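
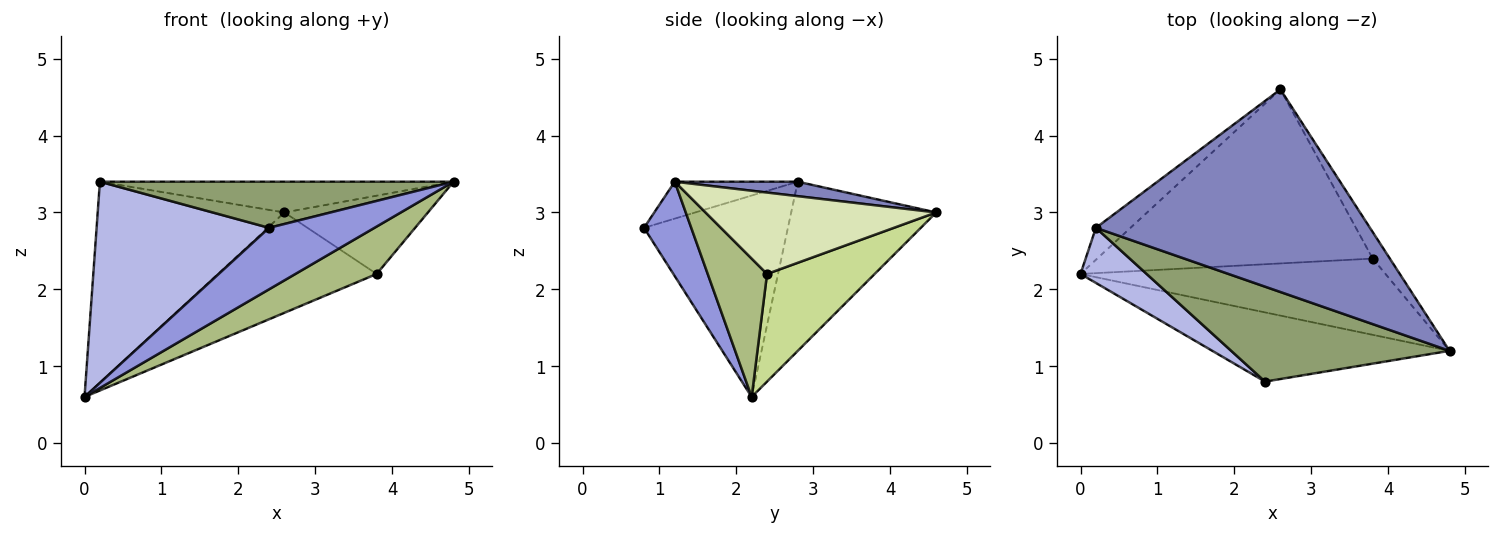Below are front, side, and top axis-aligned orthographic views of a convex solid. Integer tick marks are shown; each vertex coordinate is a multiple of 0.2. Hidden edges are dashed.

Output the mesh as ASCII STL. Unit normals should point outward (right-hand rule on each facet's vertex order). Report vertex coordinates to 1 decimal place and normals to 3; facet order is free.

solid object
 facet normal -0.609 0.784 -0.124
  outer loop
   vertex 0.2 2.8 3.4
   vertex 2.6 4.6 3.0
   vertex 0.0 2.2 0.6
  endloop
 endfacet
 facet normal 0.052 0.150 0.987
  outer loop
   vertex 0.2 2.8 3.4
   vertex 4.8 1.2 3.4
   vertex 2.6 4.6 3.0
  endloop
 endfacet
 facet normal 0.285 -0.637 -0.716
  outer loop
   vertex 2.4 0.8 2.8
   vertex 0.0 2.2 0.6
   vertex 4.8 1.2 3.4
  endloop
 endfacet
 facet normal -0.627 -0.751 0.206
  outer loop
   vertex 2.4 0.8 2.8
   vertex 0.2 2.8 3.4
   vertex 0.0 2.2 0.6
  endloop
 endfacet
 facet normal -0.150 -0.432 0.889
  outer loop
   vertex 2.4 0.8 2.8
   vertex 4.8 1.2 3.4
   vertex 0.2 2.8 3.4
  endloop
 endfacet
 facet normal 0.360 -0.493 -0.792
  outer loop
   vertex 3.8 2.4 2.2
   vertex 4.8 1.2 3.4
   vertex 0.0 2.2 0.6
  endloop
 endfacet
 facet normal 0.321 0.473 -0.821
  outer loop
   vertex 3.8 2.4 2.2
   vertex 0.0 2.2 0.6
   vertex 2.6 4.6 3.0
  endloop
 endfacet
 facet normal 0.836 0.520 -0.176
  outer loop
   vertex 3.8 2.4 2.2
   vertex 2.6 4.6 3.0
   vertex 4.8 1.2 3.4
  endloop
 endfacet
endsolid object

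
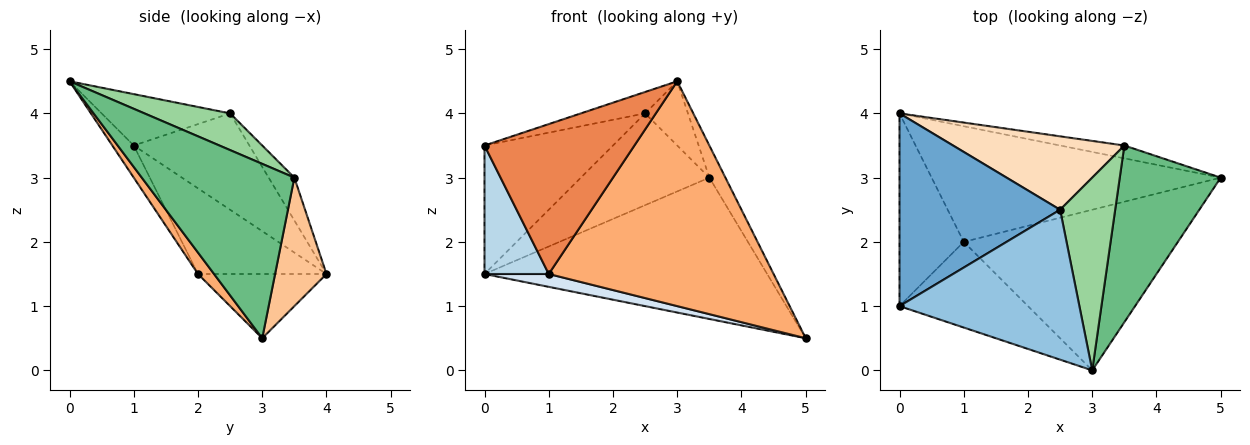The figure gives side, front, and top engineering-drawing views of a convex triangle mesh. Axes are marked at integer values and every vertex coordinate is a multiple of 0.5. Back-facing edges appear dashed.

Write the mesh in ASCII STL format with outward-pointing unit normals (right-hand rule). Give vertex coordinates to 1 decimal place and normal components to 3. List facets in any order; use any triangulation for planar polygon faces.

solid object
 facet normal -0.447 0.496 0.744
  outer loop
   vertex 2.5 2.5 4.0
   vertex 0.0 4.0 1.5
   vertex 0.0 1.0 3.5
  endloop
 endfacet
 facet normal -0.272 0.136 0.953
  outer loop
   vertex 2.5 2.5 4.0
   vertex 0.0 1.0 3.5
   vertex 3.0 0.0 4.5
  endloop
 endfacet
 facet normal -0.743 -0.371 -0.557
  outer loop
   vertex 1.0 2.0 1.5
   vertex 0.0 1.0 3.5
   vertex 0.0 4.0 1.5
  endloop
 endfacet
 facet normal -0.216 -0.108 -0.970
  outer loop
   vertex 1.0 2.0 1.5
   vertex 0.0 4.0 1.5
   vertex 5.0 3.0 0.5
  endloop
 endfacet
 facet normal -0.123 -0.862 -0.492
  outer loop
   vertex 1.0 2.0 1.5
   vertex 3.0 0.0 4.5
   vertex 0.0 1.0 3.5
  endloop
 endfacet
 facet normal 0.058 -0.812 -0.580
  outer loop
   vertex 1.0 2.0 1.5
   vertex 5.0 3.0 0.5
   vertex 3.0 0.0 4.5
  endloop
 endfacet
 facet normal 0.178 0.980 -0.089
  outer loop
   vertex 3.5 3.5 3.0
   vertex 5.0 3.0 0.5
   vertex 0.0 4.0 1.5
  endloop
 endfacet
 facet normal -0.154 0.772 0.617
  outer loop
   vertex 3.5 3.5 3.0
   vertex 0.0 4.0 1.5
   vertex 2.5 2.5 4.0
  endloop
 endfacet
 facet normal 0.862 0.091 0.499
  outer loop
   vertex 3.5 3.5 3.0
   vertex 3.0 0.0 4.5
   vertex 5.0 3.0 0.5
  endloop
 endfacet
 facet normal 0.535 0.267 0.802
  outer loop
   vertex 3.5 3.5 3.0
   vertex 2.5 2.5 4.0
   vertex 3.0 0.0 4.5
  endloop
 endfacet
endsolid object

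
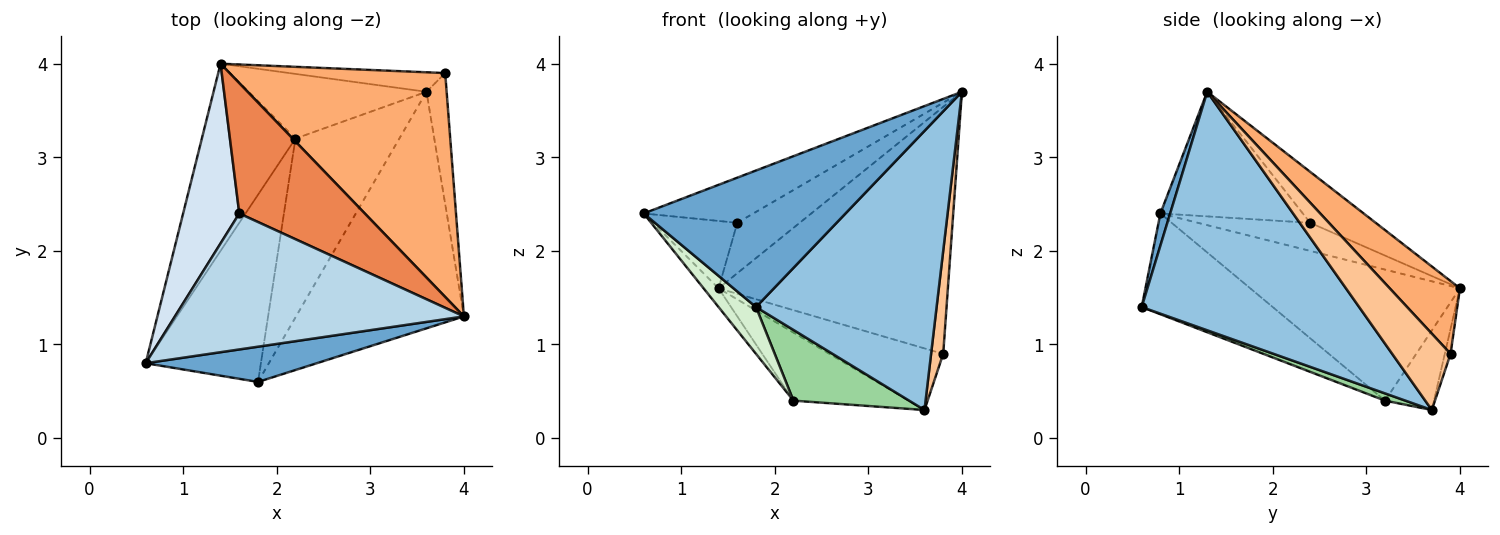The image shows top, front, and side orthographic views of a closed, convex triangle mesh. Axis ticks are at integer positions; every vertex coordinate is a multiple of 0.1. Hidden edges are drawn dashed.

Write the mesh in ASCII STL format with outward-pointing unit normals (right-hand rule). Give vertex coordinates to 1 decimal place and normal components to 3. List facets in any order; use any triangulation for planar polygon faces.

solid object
 facet normal 0.047 -0.967 0.250
  outer loop
   vertex 1.8 0.6 1.4
   vertex 4.0 1.3 3.7
   vertex 0.6 0.8 2.4
  endloop
 endfacet
 facet normal 0.677 -0.562 -0.476
  outer loop
   vertex 1.8 0.6 1.4
   vertex 3.6 3.7 0.3
   vertex 4.0 1.3 3.7
  endloop
 endfacet
 facet normal -0.379 0.292 0.878
  outer loop
   vertex 1.6 2.4 2.3
   vertex 0.6 0.8 2.4
   vertex 4.0 1.3 3.7
  endloop
 endfacet
 facet normal -0.424 0.318 0.848
  outer loop
   vertex 1.6 2.4 2.3
   vertex 1.4 4.0 1.6
   vertex 0.6 0.8 2.4
  endloop
 endfacet
 facet normal -0.354 0.337 0.872
  outer loop
   vertex 1.6 2.4 2.3
   vertex 4.0 1.3 3.7
   vertex 1.4 4.0 1.6
  endloop
 endfacet
 facet normal 0.221 0.722 0.655
  outer loop
   vertex 3.8 3.9 0.9
   vertex 1.4 4.0 1.6
   vertex 4.0 1.3 3.7
  endloop
 endfacet
 facet normal 0.948 -0.197 -0.250
  outer loop
   vertex 3.8 3.9 0.9
   vertex 4.0 1.3 3.7
   vertex 3.6 3.7 0.3
  endloop
 endfacet
 facet normal -0.048 0.952 -0.301
  outer loop
   vertex 3.8 3.9 0.9
   vertex 3.6 3.7 0.3
   vertex 1.4 4.0 1.6
  endloop
 endfacet
 facet normal -0.294 0.693 -0.658
  outer loop
   vertex 2.2 3.2 0.4
   vertex 1.4 4.0 1.6
   vertex 3.6 3.7 0.3
  endloop
 endfacet
 facet normal 0.065 -0.367 -0.928
  outer loop
   vertex 2.2 3.2 0.4
   vertex 3.6 3.7 0.3
   vertex 1.8 0.6 1.4
  endloop
 endfacet
 facet normal -0.812 0.058 -0.580
  outer loop
   vertex 2.2 3.2 0.4
   vertex 0.6 0.8 2.4
   vertex 1.4 4.0 1.6
  endloop
 endfacet
 facet normal -0.647 -0.185 -0.740
  outer loop
   vertex 2.2 3.2 0.4
   vertex 1.8 0.6 1.4
   vertex 0.6 0.8 2.4
  endloop
 endfacet
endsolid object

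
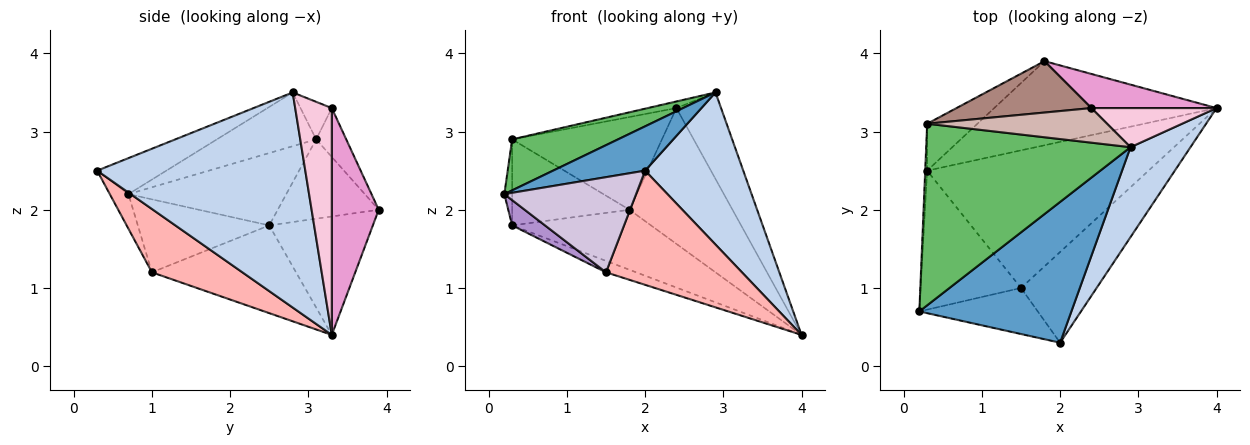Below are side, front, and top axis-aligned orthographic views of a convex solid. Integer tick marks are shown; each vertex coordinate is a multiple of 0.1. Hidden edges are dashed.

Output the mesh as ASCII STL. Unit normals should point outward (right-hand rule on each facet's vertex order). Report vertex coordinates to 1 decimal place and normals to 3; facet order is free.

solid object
 facet normal -0.220 -0.293 0.930
  outer loop
   vertex 2.0 0.3 2.5
   vertex 2.9 2.8 3.5
   vertex 0.2 0.7 2.2
  endloop
 endfacet
 facet normal 0.877 -0.414 0.245
  outer loop
   vertex 2.0 0.3 2.5
   vertex 4.0 3.3 0.4
   vertex 2.9 2.8 3.5
  endloop
 endfacet
 facet normal -0.398 0.533 -0.747
  outer loop
   vertex 0.3 2.5 1.8
   vertex 1.8 3.9 2.0
   vertex 4.0 3.3 0.4
  endloop
 endfacet
 facet normal -0.603 0.700 -0.382
  outer loop
   vertex 0.3 3.1 2.9
   vertex 1.8 3.9 2.0
   vertex 0.3 2.5 1.8
  endloop
 endfacet
 facet normal -0.246 -0.262 0.933
  outer loop
   vertex 0.3 3.1 2.9
   vertex 0.2 0.7 2.2
   vertex 2.9 2.8 3.5
  endloop
 endfacet
 facet normal -0.998 0.049 -0.027
  outer loop
   vertex 0.3 3.1 2.9
   vertex 0.3 2.5 1.8
   vertex 0.2 0.7 2.2
  endloop
 endfacet
 facet normal -0.367 0.077 -0.927
  outer loop
   vertex 1.5 1.0 1.2
   vertex 0.3 2.5 1.8
   vertex 4.0 3.3 0.4
  endloop
 endfacet
 facet normal 0.462 -0.694 -0.552
  outer loop
   vertex 1.5 1.0 1.2
   vertex 4.0 3.3 0.4
   vertex 2.0 0.3 2.5
  endloop
 endfacet
 facet normal -0.582 -0.145 -0.800
  outer loop
   vertex 1.5 1.0 1.2
   vertex 0.2 0.7 2.2
   vertex 0.3 2.5 1.8
  endloop
 endfacet
 facet normal -0.126 -0.893 -0.432
  outer loop
   vertex 1.5 1.0 1.2
   vertex 2.0 0.3 2.5
   vertex 0.2 0.7 2.2
  endloop
 endfacet
 facet normal -0.173 0.861 0.477
  outer loop
   vertex 2.4 3.3 3.3
   vertex 1.8 3.9 2.0
   vertex 0.3 3.1 2.9
  endloop
 endfacet
 facet normal -0.201 0.184 0.962
  outer loop
   vertex 2.4 3.3 3.3
   vertex 0.3 3.1 2.9
   vertex 2.9 2.8 3.5
  endloop
 endfacet
 facet normal 0.404 0.887 0.223
  outer loop
   vertex 2.4 3.3 3.3
   vertex 4.0 3.3 0.4
   vertex 1.8 3.9 2.0
  endloop
 endfacet
 facet normal 0.598 0.730 0.330
  outer loop
   vertex 2.4 3.3 3.3
   vertex 2.9 2.8 3.5
   vertex 4.0 3.3 0.4
  endloop
 endfacet
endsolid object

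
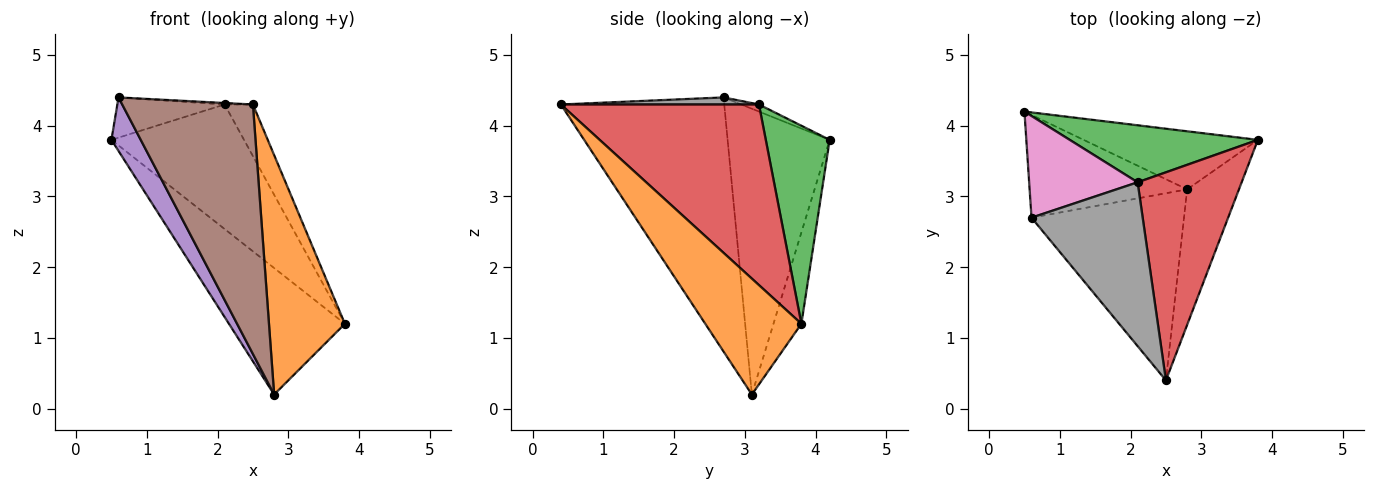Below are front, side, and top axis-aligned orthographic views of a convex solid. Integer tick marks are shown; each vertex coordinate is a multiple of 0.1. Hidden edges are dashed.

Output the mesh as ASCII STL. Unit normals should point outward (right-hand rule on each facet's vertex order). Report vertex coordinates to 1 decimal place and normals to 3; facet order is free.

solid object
 facet normal -0.214 0.888 -0.408
  outer loop
   vertex 2.8 3.1 0.2
   vertex 0.5 4.2 3.8
   vertex 3.8 3.8 1.2
  endloop
 endfacet
 facet normal 0.740 -0.585 -0.331
  outer loop
   vertex 2.8 3.1 0.2
   vertex 3.8 3.8 1.2
   vertex 2.5 0.4 4.3
  endloop
 endfacet
 facet normal 0.401 0.833 0.381
  outer loop
   vertex 2.1 3.2 4.3
   vertex 3.8 3.8 1.2
   vertex 0.5 4.2 3.8
  endloop
 endfacet
 facet normal 0.860 0.123 0.495
  outer loop
   vertex 2.1 3.2 4.3
   vertex 2.5 0.4 4.3
   vertex 3.8 3.8 1.2
  endloop
 endfacet
 facet normal -0.849 -0.244 -0.468
  outer loop
   vertex 0.6 2.7 4.4
   vertex 0.5 4.2 3.8
   vertex 2.8 3.1 0.2
  endloop
 endfacet
 facet normal -0.707 -0.566 -0.424
  outer loop
   vertex 0.6 2.7 4.4
   vertex 2.8 3.1 0.2
   vertex 2.5 0.4 4.3
  endloop
 endfacet
 facet normal -0.061 0.367 0.928
  outer loop
   vertex 0.6 2.7 4.4
   vertex 2.1 3.2 4.3
   vertex 0.5 4.2 3.8
  endloop
 endfacet
 facet normal 0.064 0.009 0.998
  outer loop
   vertex 0.6 2.7 4.4
   vertex 2.5 0.4 4.3
   vertex 2.1 3.2 4.3
  endloop
 endfacet
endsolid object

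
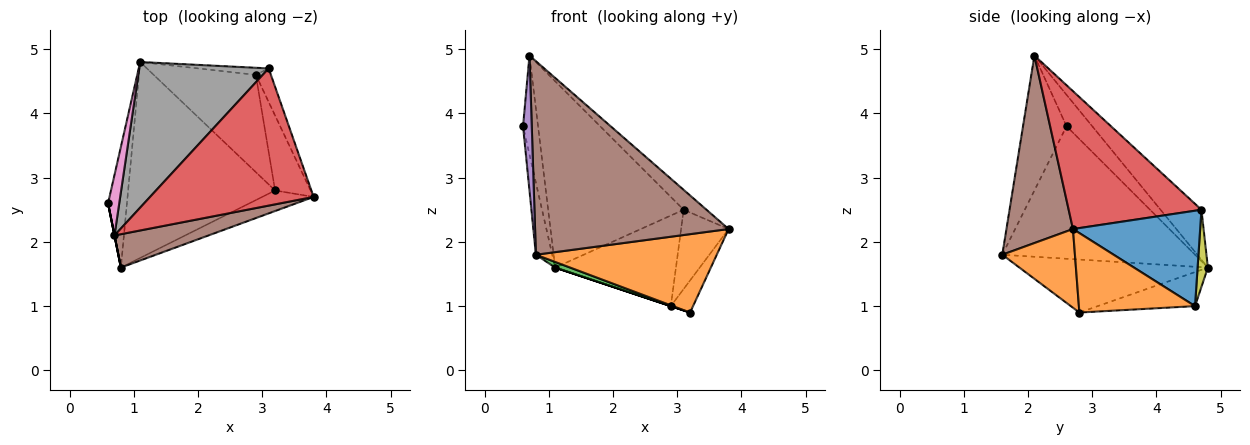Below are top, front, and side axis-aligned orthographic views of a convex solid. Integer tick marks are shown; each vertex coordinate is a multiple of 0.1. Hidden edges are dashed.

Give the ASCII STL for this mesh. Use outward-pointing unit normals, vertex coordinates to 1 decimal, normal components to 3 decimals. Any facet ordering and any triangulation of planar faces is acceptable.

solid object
 facet normal -0.987 0.084 -0.141
  outer loop
   vertex 0.8 1.6 1.8
   vertex 0.6 2.6 3.8
   vertex 1.1 4.8 1.6
  endloop
 endfacet
 facet normal 0.362 -0.902 -0.236
  outer loop
   vertex 3.2 2.8 0.9
   vertex 3.8 2.7 2.2
   vertex 0.8 1.6 1.8
  endloop
 endfacet
 facet normal -0.339 -0.027 -0.940
  outer loop
   vertex 3.2 2.8 0.9
   vertex 0.8 1.6 1.8
   vertex 1.1 4.8 1.6
  endloop
 endfacet
 facet normal 0.641 0.110 0.760
  outer loop
   vertex 0.7 2.1 4.9
   vertex 3.8 2.7 2.2
   vertex 3.1 4.7 2.5
  endloop
 endfacet
 facet normal -0.981 -0.196 0.000
  outer loop
   vertex 0.7 2.1 4.9
   vertex 0.6 2.6 3.8
   vertex 0.8 1.6 1.8
  endloop
 endfacet
 facet normal 0.321 -0.933 0.161
  outer loop
   vertex 0.7 2.1 4.9
   vertex 0.8 1.6 1.8
   vertex 3.8 2.7 2.2
  endloop
 endfacet
 facet normal -0.826 0.482 0.294
  outer loop
   vertex 0.7 2.1 4.9
   vertex 1.1 4.8 1.6
   vertex 0.6 2.6 3.8
  endloop
 endfacet
 facet normal -0.231 0.767 0.599
  outer loop
   vertex 0.7 2.1 4.9
   vertex 3.1 4.7 2.5
   vertex 1.1 4.8 1.6
  endloop
 endfacet
 facet normal 0.085 0.993 -0.077
  outer loop
   vertex 2.9 4.6 1.0
   vertex 1.1 4.8 1.6
   vertex 3.1 4.7 2.5
  endloop
 endfacet
 facet normal -0.316 0.000 -0.949
  outer loop
   vertex 2.9 4.6 1.0
   vertex 3.2 2.8 0.9
   vertex 1.1 4.8 1.6
  endloop
 endfacet
 facet normal 0.927 0.346 -0.147
  outer loop
   vertex 2.9 4.6 1.0
   vertex 3.1 4.7 2.5
   vertex 3.8 2.7 2.2
  endloop
 endfacet
 facet normal 0.899 0.172 -0.402
  outer loop
   vertex 2.9 4.6 1.0
   vertex 3.8 2.7 2.2
   vertex 3.2 2.8 0.9
  endloop
 endfacet
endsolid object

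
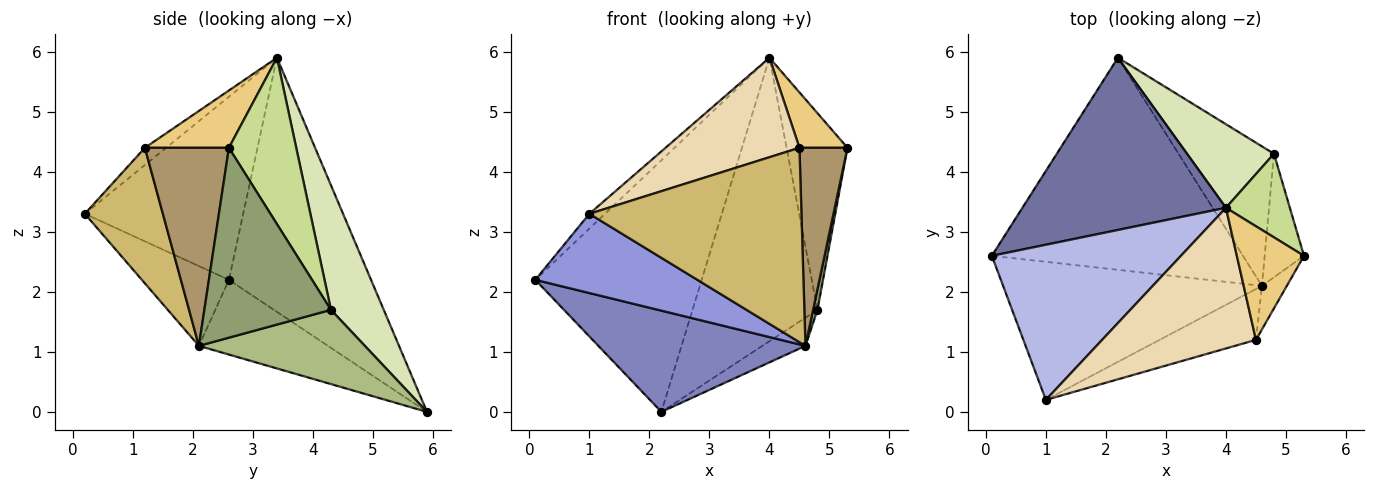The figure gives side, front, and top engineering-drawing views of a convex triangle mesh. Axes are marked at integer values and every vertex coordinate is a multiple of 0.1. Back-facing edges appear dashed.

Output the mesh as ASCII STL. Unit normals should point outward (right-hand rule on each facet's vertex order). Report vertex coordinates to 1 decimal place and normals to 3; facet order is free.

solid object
 facet normal -0.576 0.674 0.462
  outer loop
   vertex 4.0 3.4 5.9
   vertex 2.2 5.9 0.0
   vertex 0.1 2.6 2.2
  endloop
 endfacet
 facet normal -0.259 -0.416 -0.872
  outer loop
   vertex 4.6 2.1 1.1
   vertex 0.1 2.6 2.2
   vertex 2.2 5.9 0.0
  endloop
 endfacet
 facet normal -0.258 -0.481 -0.838
  outer loop
   vertex 1.0 0.2 3.3
   vertex 0.1 2.6 2.2
   vertex 4.6 2.1 1.1
  endloop
 endfacet
 facet normal -0.694 0.068 0.717
  outer loop
   vertex 1.0 0.2 3.3
   vertex 4.0 3.4 5.9
   vertex 0.1 2.6 2.2
  endloop
 endfacet
 facet normal 0.979 -0.034 -0.202
  outer loop
   vertex 4.8 4.3 1.7
   vertex 5.3 2.6 4.4
   vertex 4.6 2.1 1.1
  endloop
 endfacet
 facet normal 0.606 0.157 -0.779
  outer loop
   vertex 4.8 4.3 1.7
   vertex 4.6 2.1 1.1
   vertex 2.2 5.9 0.0
  endloop
 endfacet
 facet normal 0.713 0.645 0.274
  outer loop
   vertex 4.8 4.3 1.7
   vertex 4.0 3.4 5.9
   vertex 5.3 2.6 4.4
  endloop
 endfacet
 facet normal 0.376 0.889 0.262
  outer loop
   vertex 4.8 4.3 1.7
   vertex 2.2 5.9 0.0
   vertex 4.0 3.4 5.9
  endloop
 endfacet
 facet normal 0.863 -0.493 -0.108
  outer loop
   vertex 4.5 1.2 4.4
   vertex 4.6 2.1 1.1
   vertex 5.3 2.6 4.4
  endloop
 endfacet
 facet normal 0.335 -0.911 -0.238
  outer loop
   vertex 4.5 1.2 4.4
   vertex 1.0 0.2 3.3
   vertex 4.6 2.1 1.1
  endloop
 endfacet
 facet normal 0.609 -0.348 0.713
  outer loop
   vertex 4.5 1.2 4.4
   vertex 5.3 2.6 4.4
   vertex 4.0 3.4 5.9
  endloop
 endfacet
 facet normal -0.091 -0.575 0.813
  outer loop
   vertex 4.5 1.2 4.4
   vertex 4.0 3.4 5.9
   vertex 1.0 0.2 3.3
  endloop
 endfacet
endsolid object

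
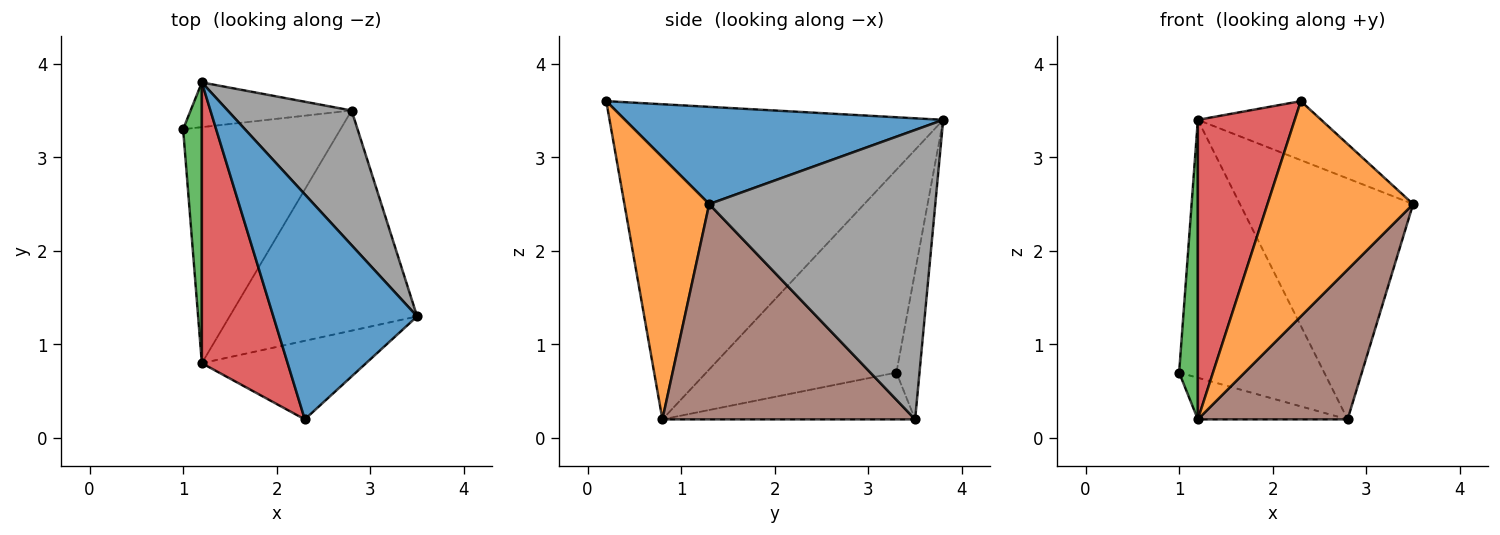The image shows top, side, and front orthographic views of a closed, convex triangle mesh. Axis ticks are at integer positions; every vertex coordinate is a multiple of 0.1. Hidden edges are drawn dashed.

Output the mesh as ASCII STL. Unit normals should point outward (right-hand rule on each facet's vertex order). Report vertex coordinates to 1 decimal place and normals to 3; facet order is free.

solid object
 facet normal 0.547 0.212 0.809
  outer loop
   vertex 1.2 3.8 3.4
   vertex 2.3 0.2 3.6
   vertex 3.5 1.3 2.5
  endloop
 endfacet
 facet normal 0.480 -0.824 -0.301
  outer loop
   vertex 1.2 0.8 0.2
   vertex 3.5 1.3 2.5
   vertex 2.3 0.2 3.6
  endloop
 endfacet
 facet normal -0.991 -0.098 0.091
  outer loop
   vertex 1.2 0.8 0.2
   vertex 1.2 3.8 3.4
   vertex 1.0 3.3 0.7
  endloop
 endfacet
 facet normal -0.929 -0.270 0.253
  outer loop
   vertex 1.2 0.8 0.2
   vertex 2.3 0.2 3.6
   vertex 1.2 3.8 3.4
  endloop
 endfacet
 facet normal -0.281 0.167 -0.945
  outer loop
   vertex 2.8 3.5 0.2
   vertex 1.2 0.8 0.2
   vertex 1.0 3.3 0.7
  endloop
 endfacet
 facet normal 0.688 -0.408 -0.600
  outer loop
   vertex 2.8 3.5 0.2
   vertex 3.5 1.3 2.5
   vertex 1.2 0.8 0.2
  endloop
 endfacet
 facet normal -0.155 0.973 -0.169
  outer loop
   vertex 2.8 3.5 0.2
   vertex 1.0 3.3 0.7
   vertex 1.2 3.8 3.4
  endloop
 endfacet
 facet normal 0.752 0.576 0.322
  outer loop
   vertex 2.8 3.5 0.2
   vertex 1.2 3.8 3.4
   vertex 3.5 1.3 2.5
  endloop
 endfacet
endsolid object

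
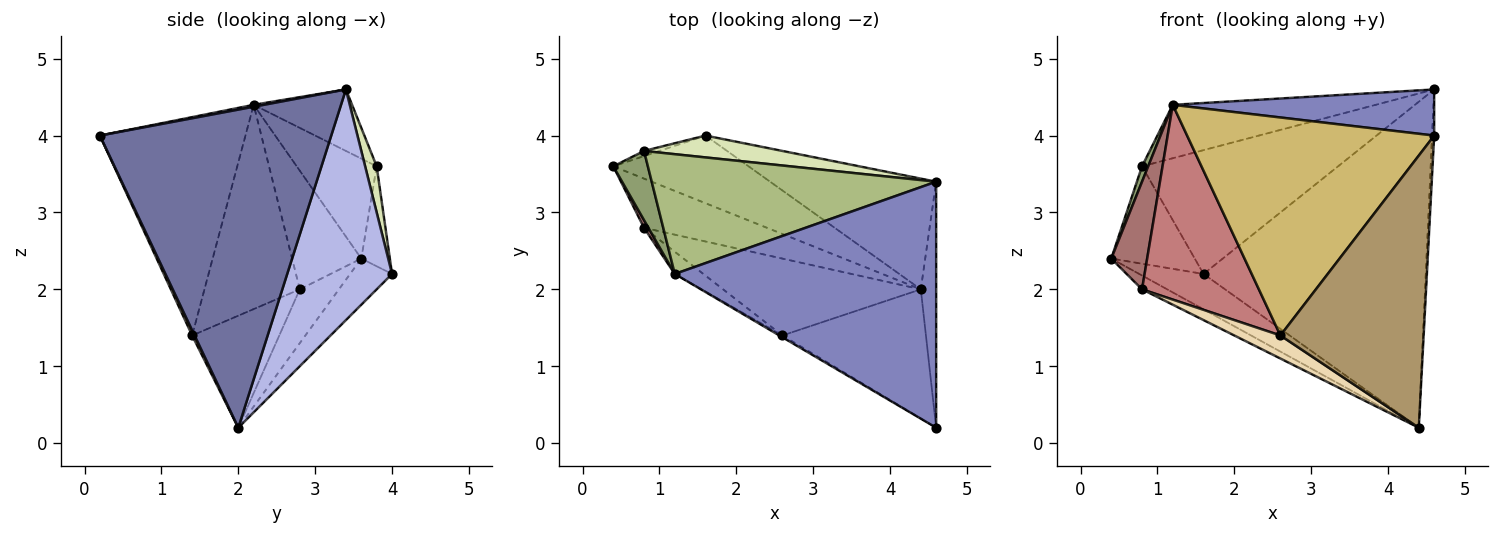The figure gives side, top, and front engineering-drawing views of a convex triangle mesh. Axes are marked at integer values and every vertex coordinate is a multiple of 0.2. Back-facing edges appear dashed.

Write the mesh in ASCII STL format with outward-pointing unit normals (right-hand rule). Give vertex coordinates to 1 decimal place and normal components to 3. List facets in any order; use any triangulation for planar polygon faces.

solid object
 facet normal 0.999 0.009 -0.048
  outer loop
   vertex 4.4 2.0 0.2
   vertex 4.6 3.4 4.6
   vertex 4.6 0.2 4.0
  endloop
 endfacet
 facet normal 0.007 -0.184 0.983
  outer loop
   vertex 1.2 2.2 4.4
   vertex 4.6 0.2 4.0
   vertex 4.6 3.4 4.6
  endloop
 endfacet
 facet normal -0.289 0.443 -0.848
  outer loop
   vertex 1.6 4.0 2.2
   vertex 4.4 2.0 0.2
   vertex 0.4 3.6 2.4
  endloop
 endfacet
 facet normal 0.408 0.865 -0.294
  outer loop
   vertex 1.6 4.0 2.2
   vertex 4.6 3.4 4.6
   vertex 4.4 2.0 0.2
  endloop
 endfacet
 facet normal -0.942 -0.072 0.326
  outer loop
   vertex 0.8 3.8 3.6
   vertex 0.4 3.6 2.4
   vertex 1.2 2.2 4.4
  endloop
 endfacet
 facet normal -0.194 0.400 0.896
  outer loop
   vertex 0.8 3.8 3.6
   vertex 1.2 2.2 4.4
   vertex 4.6 3.4 4.6
  endloop
 endfacet
 facet normal -0.323 0.945 -0.050
  outer loop
   vertex 0.8 3.8 3.6
   vertex 1.6 4.0 2.2
   vertex 0.4 3.6 2.4
  endloop
 endfacet
 facet normal 0.058 0.983 0.173
  outer loop
   vertex 0.8 3.8 3.6
   vertex 4.6 3.4 4.6
   vertex 1.6 4.0 2.2
  endloop
 endfacet
 facet normal 0.015 -0.903 -0.429
  outer loop
   vertex 2.6 1.4 1.4
   vertex 4.4 2.0 0.2
   vertex 4.6 0.2 4.0
  endloop
 endfacet
 facet normal -0.508 -0.862 -0.007
  outer loop
   vertex 2.6 1.4 1.4
   vertex 4.6 0.2 4.0
   vertex 1.2 2.2 4.4
  endloop
 endfacet
 facet normal -0.388 0.250 -0.887
  outer loop
   vertex 0.8 2.8 2.0
   vertex 0.4 3.6 2.4
   vertex 4.4 2.0 0.2
  endloop
 endfacet
 facet normal -0.477 -0.253 -0.842
  outer loop
   vertex 0.8 2.8 2.0
   vertex 4.4 2.0 0.2
   vertex 2.6 1.4 1.4
  endloop
 endfacet
 facet normal -0.887 -0.460 0.033
  outer loop
   vertex 0.8 2.8 2.0
   vertex 1.2 2.2 4.4
   vertex 0.4 3.6 2.4
  endloop
 endfacet
 facet normal -0.630 -0.772 -0.088
  outer loop
   vertex 0.8 2.8 2.0
   vertex 2.6 1.4 1.4
   vertex 1.2 2.2 4.4
  endloop
 endfacet
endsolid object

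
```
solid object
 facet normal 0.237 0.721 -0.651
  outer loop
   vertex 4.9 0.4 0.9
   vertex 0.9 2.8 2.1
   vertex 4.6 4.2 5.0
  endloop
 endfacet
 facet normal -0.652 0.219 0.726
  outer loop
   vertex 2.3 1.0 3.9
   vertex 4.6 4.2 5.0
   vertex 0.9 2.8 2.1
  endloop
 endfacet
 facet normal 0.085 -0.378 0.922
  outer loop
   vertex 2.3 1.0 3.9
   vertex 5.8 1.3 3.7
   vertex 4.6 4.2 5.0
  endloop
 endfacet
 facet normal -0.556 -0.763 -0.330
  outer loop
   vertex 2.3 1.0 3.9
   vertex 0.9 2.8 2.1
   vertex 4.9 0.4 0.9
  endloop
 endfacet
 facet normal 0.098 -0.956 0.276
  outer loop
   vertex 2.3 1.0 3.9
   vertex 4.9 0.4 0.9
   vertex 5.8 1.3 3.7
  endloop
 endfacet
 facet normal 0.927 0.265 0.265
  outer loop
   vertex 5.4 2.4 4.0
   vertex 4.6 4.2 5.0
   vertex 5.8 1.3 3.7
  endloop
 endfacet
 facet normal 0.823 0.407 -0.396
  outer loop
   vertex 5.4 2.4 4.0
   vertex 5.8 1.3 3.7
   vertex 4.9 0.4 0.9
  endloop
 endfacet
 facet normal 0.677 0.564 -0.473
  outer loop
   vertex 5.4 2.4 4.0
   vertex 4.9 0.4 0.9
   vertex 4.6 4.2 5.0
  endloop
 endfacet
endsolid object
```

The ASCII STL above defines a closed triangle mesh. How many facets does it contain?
8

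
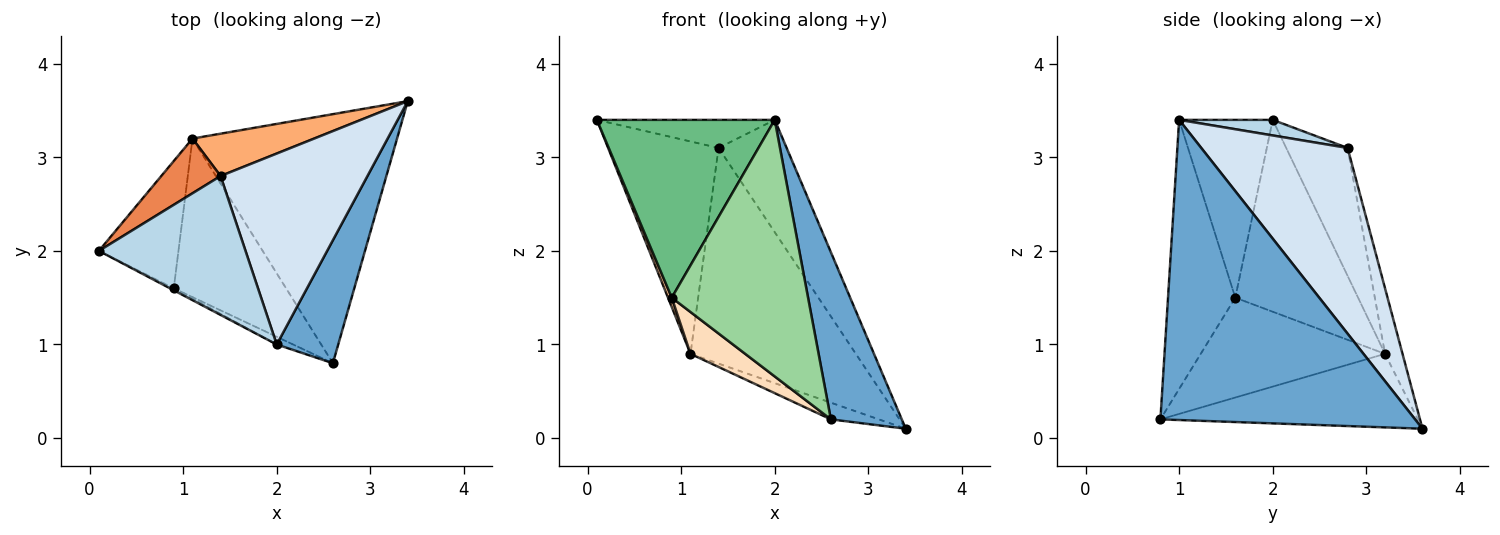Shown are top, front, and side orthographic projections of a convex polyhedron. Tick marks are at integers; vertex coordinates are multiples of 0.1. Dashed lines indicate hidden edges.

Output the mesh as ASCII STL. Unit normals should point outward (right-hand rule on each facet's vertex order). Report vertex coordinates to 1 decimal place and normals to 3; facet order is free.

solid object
 facet normal 0.945 -0.263 0.194
  outer loop
   vertex 2.0 1.0 3.4
   vertex 2.6 0.8 0.2
   vertex 3.4 3.6 0.1
  endloop
 endfacet
 facet normal -0.338 0.063 -0.939
  outer loop
   vertex 1.1 3.2 0.9
   vertex 3.4 3.6 0.1
   vertex 2.6 0.8 0.2
  endloop
 endfacet
 facet normal 0.104 0.197 0.975
  outer loop
   vertex 1.4 2.8 3.1
   vertex 0.1 2.0 3.4
   vertex 2.0 1.0 3.4
  endloop
 endfacet
 facet normal 0.737 0.343 0.583
  outer loop
   vertex 1.4 2.8 3.1
   vertex 2.0 1.0 3.4
   vertex 3.4 3.6 0.1
  endloop
 endfacet
 facet normal -0.474 0.853 0.220
  outer loop
   vertex 1.4 2.8 3.1
   vertex 1.1 3.2 0.9
   vertex 0.1 2.0 3.4
  endloop
 endfacet
 facet normal -0.103 0.976 0.192
  outer loop
   vertex 1.4 2.8 3.1
   vertex 3.4 3.6 0.1
   vertex 1.1 3.2 0.9
  endloop
 endfacet
 facet normal -0.923 -0.028 -0.383
  outer loop
   vertex 0.9 1.6 1.5
   vertex 0.1 2.0 3.4
   vertex 1.1 3.2 0.9
  endloop
 endfacet
 facet normal -0.652 -0.194 -0.733
  outer loop
   vertex 0.9 1.6 1.5
   vertex 1.1 3.2 0.9
   vertex 2.6 0.8 0.2
  endloop
 endfacet
 facet normal -0.466 -0.885 -0.010
  outer loop
   vertex 0.9 1.6 1.5
   vertex 2.0 1.0 3.4
   vertex 0.1 2.0 3.4
  endloop
 endfacet
 facet normal -0.442 -0.896 -0.027
  outer loop
   vertex 0.9 1.6 1.5
   vertex 2.6 0.8 0.2
   vertex 2.0 1.0 3.4
  endloop
 endfacet
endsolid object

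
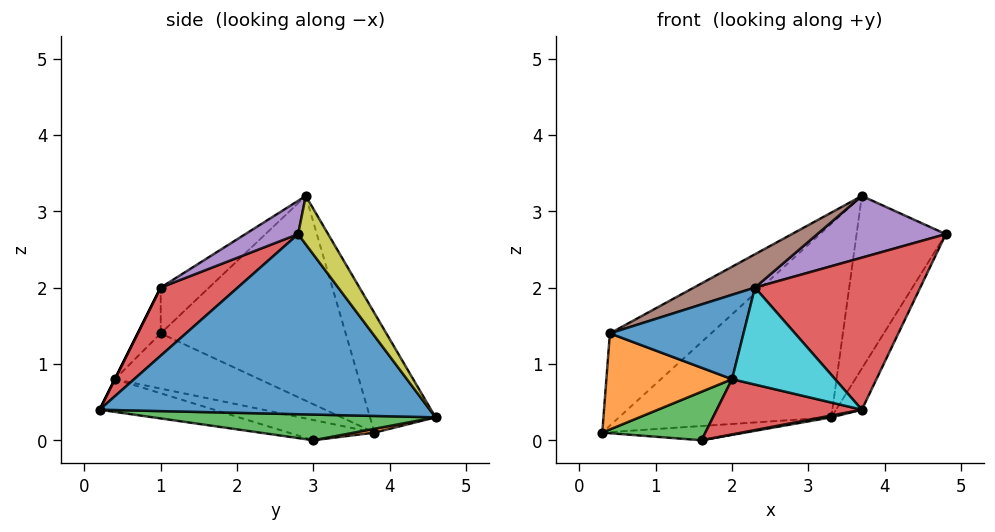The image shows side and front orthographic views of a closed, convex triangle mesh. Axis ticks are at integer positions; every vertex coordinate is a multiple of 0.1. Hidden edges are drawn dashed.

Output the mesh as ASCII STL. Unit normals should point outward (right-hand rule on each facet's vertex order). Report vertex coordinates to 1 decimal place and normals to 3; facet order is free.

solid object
 facet normal 0.868 0.068 -0.492
  outer loop
   vertex 3.3 4.6 0.3
   vertex 4.8 2.8 2.7
   vertex 3.7 0.2 0.4
  endloop
 endfacet
 facet normal 0.023 0.161 -0.987
  outer loop
   vertex 1.6 3.0 0.0
   vertex 0.3 3.8 0.1
   vertex 3.3 4.6 0.3
  endloop
 endfacet
 facet normal 0.179 -0.006 -0.984
  outer loop
   vertex 1.6 3.0 0.0
   vertex 3.3 4.6 0.3
   vertex 3.7 0.2 0.4
  endloop
 endfacet
 facet normal 0.326 -0.700 0.635
  outer loop
   vertex 2.3 1.0 2.0
   vertex 3.7 0.2 0.4
   vertex 4.8 2.8 2.7
  endloop
 endfacet
 facet normal 0.266 -0.647 0.714
  outer loop
   vertex 3.7 2.9 3.2
   vertex 2.3 1.0 2.0
   vertex 4.8 2.8 2.7
  endloop
 endfacet
 facet normal -0.281 -0.356 0.891
  outer loop
   vertex 3.7 2.9 3.2
   vertex 0.4 1.0 1.4
   vertex 2.3 1.0 2.0
  endloop
 endfacet
 facet normal -0.590 0.323 0.740
  outer loop
   vertex 3.7 2.9 3.2
   vertex 0.3 3.8 0.1
   vertex 0.4 1.0 1.4
  endloop
 endfacet
 facet normal -0.253 0.819 0.515
  outer loop
   vertex 3.7 2.9 3.2
   vertex 3.3 4.6 0.3
   vertex 0.3 3.8 0.1
  endloop
 endfacet
 facet normal 0.284 0.844 0.456
  outer loop
   vertex 3.7 2.9 3.2
   vertex 4.8 2.8 2.7
   vertex 3.3 4.6 0.3
  endloop
 endfacet
 facet normal 0.000 -0.894 0.447
  outer loop
   vertex 2.0 0.4 0.8
   vertex 3.7 0.2 0.4
   vertex 2.3 1.0 2.0
  endloop
 endfacet
 facet normal -0.149 -0.869 0.472
  outer loop
   vertex 2.0 0.4 0.8
   vertex 2.3 1.0 2.0
   vertex 0.4 1.0 1.4
  endloop
 endfacet
 facet normal -0.448 -0.390 -0.805
  outer loop
   vertex 2.0 0.4 0.8
   vertex 0.4 1.0 1.4
   vertex 0.3 3.8 0.1
  endloop
 endfacet
 facet normal -0.267 -0.321 -0.909
  outer loop
   vertex 2.0 0.4 0.8
   vertex 0.3 3.8 0.1
   vertex 1.6 3.0 0.0
  endloop
 endfacet
 facet normal -0.253 -0.320 -0.913
  outer loop
   vertex 2.0 0.4 0.8
   vertex 1.6 3.0 0.0
   vertex 3.7 0.2 0.4
  endloop
 endfacet
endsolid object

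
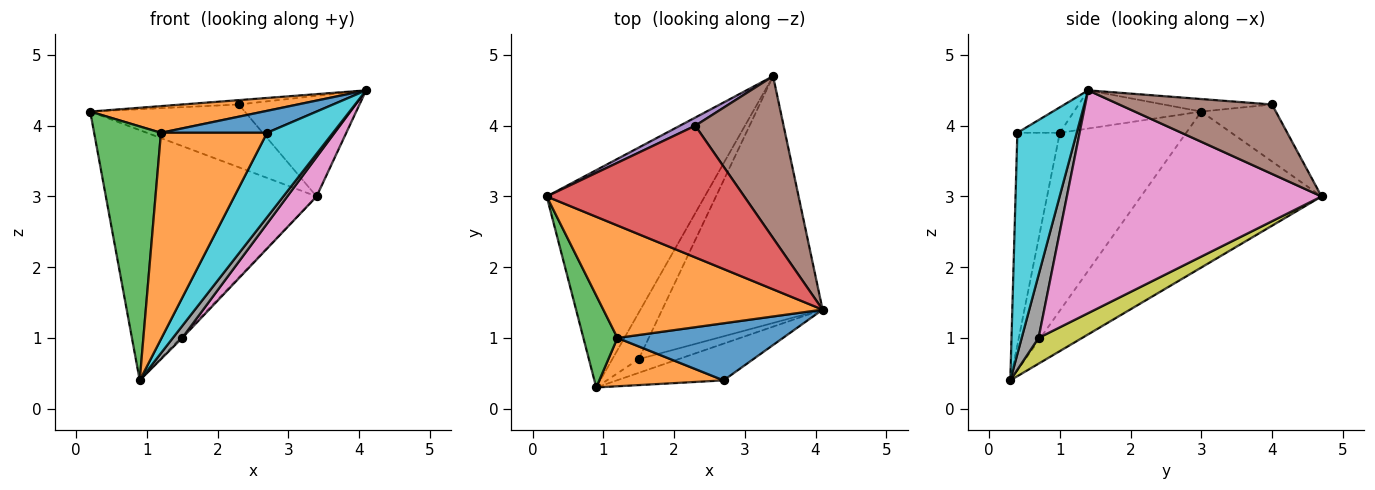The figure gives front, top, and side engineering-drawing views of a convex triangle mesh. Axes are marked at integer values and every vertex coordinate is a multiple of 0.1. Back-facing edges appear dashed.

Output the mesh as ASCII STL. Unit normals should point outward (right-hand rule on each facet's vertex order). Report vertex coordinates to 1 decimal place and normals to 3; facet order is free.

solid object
 facet normal -0.543 0.634 -0.550
  outer loop
   vertex 0.9 0.3 0.4
   vertex 0.2 3.0 4.2
   vertex 3.4 4.7 3.0
  endloop
 endfacet
 facet normal -0.167 -0.227 0.959
  outer loop
   vertex 1.2 1.0 3.9
   vertex 4.1 1.4 4.5
   vertex 0.2 3.0 4.2
  endloop
 endfacet
 facet normal -0.872 -0.461 0.167
  outer loop
   vertex 1.2 1.0 3.9
   vertex 0.2 3.0 4.2
   vertex 0.9 0.3 0.4
  endloop
 endfacet
 facet normal -0.063 0.033 0.997
  outer loop
   vertex 2.3 4.0 4.3
   vertex 0.2 3.0 4.2
   vertex 4.1 1.4 4.5
  endloop
 endfacet
 facet normal -0.432 0.895 0.117
  outer loop
   vertex 2.3 4.0 4.3
   vertex 3.4 4.7 3.0
   vertex 0.2 3.0 4.2
  endloop
 endfacet
 facet normal 0.555 0.439 0.706
  outer loop
   vertex 2.3 4.0 4.3
   vertex 4.1 1.4 4.5
   vertex 3.4 4.7 3.0
  endloop
 endfacet
 facet normal 0.808 -0.093 -0.582
  outer loop
   vertex 1.5 0.7 1.0
   vertex 3.4 4.7 3.0
   vertex 4.1 1.4 4.5
  endloop
 endfacet
 facet normal 0.766 -0.422 -0.485
  outer loop
   vertex 1.5 0.7 1.0
   vertex 4.1 1.4 4.5
   vertex 0.9 0.3 0.4
  endloop
 endfacet
 facet normal 0.698 0.026 -0.716
  outer loop
   vertex 1.5 0.7 1.0
   vertex 0.9 0.3 0.4
   vertex 3.4 4.7 3.0
  endloop
 endfacet
 facet normal 0.637 -0.707 -0.307
  outer loop
   vertex 2.7 0.4 3.9
   vertex 0.9 0.3 0.4
   vertex 4.1 1.4 4.5
  endloop
 endfacet
 facet normal -0.142 -0.355 0.924
  outer loop
   vertex 2.7 0.4 3.9
   vertex 4.1 1.4 4.5
   vertex 1.2 1.0 3.9
  endloop
 endfacet
 facet normal -0.363 -0.907 0.213
  outer loop
   vertex 2.7 0.4 3.9
   vertex 1.2 1.0 3.9
   vertex 0.9 0.3 0.4
  endloop
 endfacet
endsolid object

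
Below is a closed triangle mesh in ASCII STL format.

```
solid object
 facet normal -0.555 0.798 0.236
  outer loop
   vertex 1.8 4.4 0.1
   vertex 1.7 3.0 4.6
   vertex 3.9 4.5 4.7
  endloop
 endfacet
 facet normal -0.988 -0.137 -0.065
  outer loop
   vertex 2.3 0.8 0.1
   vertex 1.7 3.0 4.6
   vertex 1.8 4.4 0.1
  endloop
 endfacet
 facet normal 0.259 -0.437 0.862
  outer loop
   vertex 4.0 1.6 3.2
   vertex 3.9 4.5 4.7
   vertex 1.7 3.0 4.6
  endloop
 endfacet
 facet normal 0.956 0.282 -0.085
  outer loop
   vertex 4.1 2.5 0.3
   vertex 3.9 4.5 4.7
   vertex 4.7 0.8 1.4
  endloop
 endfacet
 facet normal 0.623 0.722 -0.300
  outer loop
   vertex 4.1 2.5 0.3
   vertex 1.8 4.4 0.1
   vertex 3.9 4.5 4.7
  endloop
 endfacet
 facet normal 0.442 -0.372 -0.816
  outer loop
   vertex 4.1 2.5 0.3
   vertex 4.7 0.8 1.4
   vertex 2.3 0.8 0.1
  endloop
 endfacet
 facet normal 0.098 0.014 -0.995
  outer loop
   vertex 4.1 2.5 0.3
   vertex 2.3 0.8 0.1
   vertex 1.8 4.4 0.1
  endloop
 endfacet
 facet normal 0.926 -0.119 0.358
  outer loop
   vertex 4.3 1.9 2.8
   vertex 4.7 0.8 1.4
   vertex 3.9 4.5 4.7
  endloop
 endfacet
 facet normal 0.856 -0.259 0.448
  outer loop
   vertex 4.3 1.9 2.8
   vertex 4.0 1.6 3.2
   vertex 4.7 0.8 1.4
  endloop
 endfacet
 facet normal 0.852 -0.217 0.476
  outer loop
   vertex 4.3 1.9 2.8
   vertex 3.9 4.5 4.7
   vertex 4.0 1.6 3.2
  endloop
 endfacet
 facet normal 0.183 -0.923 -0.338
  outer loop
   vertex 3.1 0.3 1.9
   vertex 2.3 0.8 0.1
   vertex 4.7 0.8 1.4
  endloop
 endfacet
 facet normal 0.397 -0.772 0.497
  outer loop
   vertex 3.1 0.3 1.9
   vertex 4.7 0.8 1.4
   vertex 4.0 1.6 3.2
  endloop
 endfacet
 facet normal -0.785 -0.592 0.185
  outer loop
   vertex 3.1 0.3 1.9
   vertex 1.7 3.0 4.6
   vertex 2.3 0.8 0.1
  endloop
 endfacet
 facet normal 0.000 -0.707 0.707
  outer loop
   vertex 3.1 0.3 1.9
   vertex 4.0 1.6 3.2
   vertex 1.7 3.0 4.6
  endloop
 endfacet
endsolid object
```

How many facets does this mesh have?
14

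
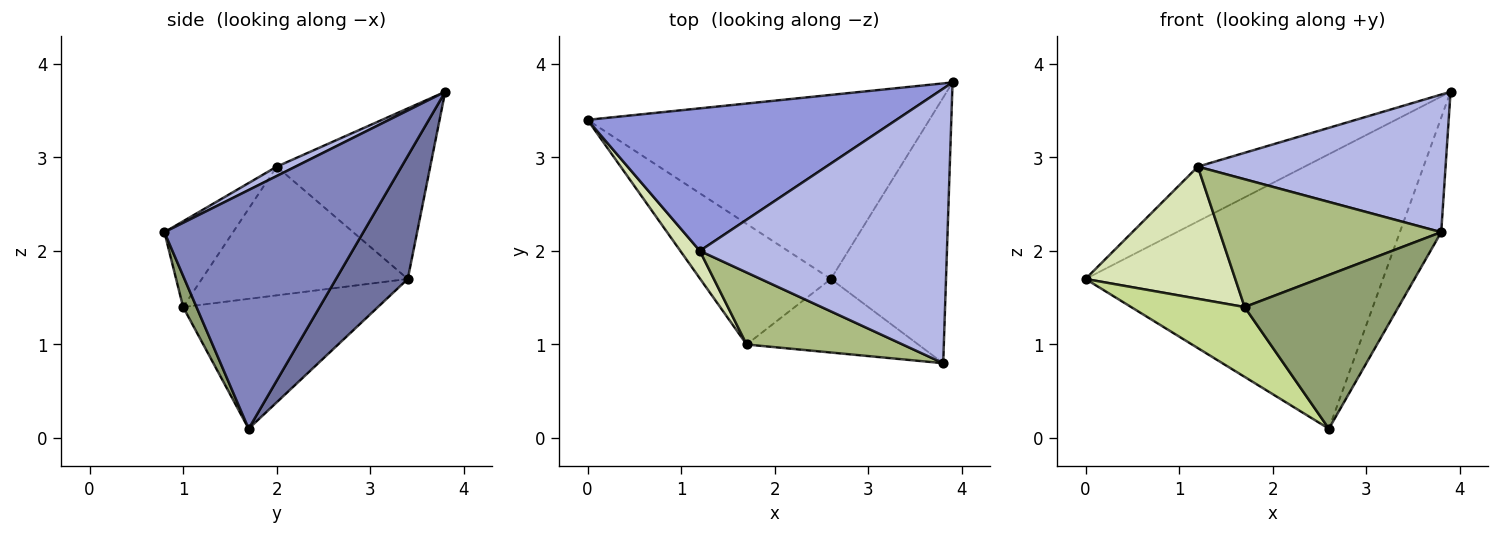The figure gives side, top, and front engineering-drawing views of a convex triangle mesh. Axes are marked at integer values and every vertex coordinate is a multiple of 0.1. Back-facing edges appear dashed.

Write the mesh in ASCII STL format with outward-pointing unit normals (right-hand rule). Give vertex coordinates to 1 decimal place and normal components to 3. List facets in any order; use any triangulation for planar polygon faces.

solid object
 facet normal 0.196 0.814 -0.546
  outer loop
   vertex 2.6 1.7 0.1
   vertex 0.0 3.4 1.7
   vertex 3.9 3.8 3.7
  endloop
 endfacet
 facet normal 0.885 0.184 -0.427
  outer loop
   vertex 2.6 1.7 0.1
   vertex 3.9 3.8 3.7
   vertex 3.8 0.8 2.2
  endloop
 endfacet
 facet normal -0.458 0.319 0.830
  outer loop
   vertex 1.2 2.0 2.9
   vertex 3.9 3.8 3.7
   vertex 0.0 3.4 1.7
  endloop
 endfacet
 facet normal 0.034 -0.448 0.893
  outer loop
   vertex 1.2 2.0 2.9
   vertex 3.8 0.8 2.2
   vertex 3.9 3.8 3.7
  endloop
 endfacet
 facet normal 0.078 -0.899 -0.430
  outer loop
   vertex 1.7 1.0 1.4
   vertex 2.6 1.7 0.1
   vertex 3.8 0.8 2.2
  endloop
 endfacet
 facet normal -0.261 -0.841 0.474
  outer loop
   vertex 1.7 1.0 1.4
   vertex 3.8 0.8 2.2
   vertex 1.2 2.0 2.9
  endloop
 endfacet
 facet normal -0.652 -0.380 -0.656
  outer loop
   vertex 1.7 1.0 1.4
   vertex 0.0 3.4 1.7
   vertex 2.6 1.7 0.1
  endloop
 endfacet
 facet normal -0.803 -0.584 0.122
  outer loop
   vertex 1.7 1.0 1.4
   vertex 1.2 2.0 2.9
   vertex 0.0 3.4 1.7
  endloop
 endfacet
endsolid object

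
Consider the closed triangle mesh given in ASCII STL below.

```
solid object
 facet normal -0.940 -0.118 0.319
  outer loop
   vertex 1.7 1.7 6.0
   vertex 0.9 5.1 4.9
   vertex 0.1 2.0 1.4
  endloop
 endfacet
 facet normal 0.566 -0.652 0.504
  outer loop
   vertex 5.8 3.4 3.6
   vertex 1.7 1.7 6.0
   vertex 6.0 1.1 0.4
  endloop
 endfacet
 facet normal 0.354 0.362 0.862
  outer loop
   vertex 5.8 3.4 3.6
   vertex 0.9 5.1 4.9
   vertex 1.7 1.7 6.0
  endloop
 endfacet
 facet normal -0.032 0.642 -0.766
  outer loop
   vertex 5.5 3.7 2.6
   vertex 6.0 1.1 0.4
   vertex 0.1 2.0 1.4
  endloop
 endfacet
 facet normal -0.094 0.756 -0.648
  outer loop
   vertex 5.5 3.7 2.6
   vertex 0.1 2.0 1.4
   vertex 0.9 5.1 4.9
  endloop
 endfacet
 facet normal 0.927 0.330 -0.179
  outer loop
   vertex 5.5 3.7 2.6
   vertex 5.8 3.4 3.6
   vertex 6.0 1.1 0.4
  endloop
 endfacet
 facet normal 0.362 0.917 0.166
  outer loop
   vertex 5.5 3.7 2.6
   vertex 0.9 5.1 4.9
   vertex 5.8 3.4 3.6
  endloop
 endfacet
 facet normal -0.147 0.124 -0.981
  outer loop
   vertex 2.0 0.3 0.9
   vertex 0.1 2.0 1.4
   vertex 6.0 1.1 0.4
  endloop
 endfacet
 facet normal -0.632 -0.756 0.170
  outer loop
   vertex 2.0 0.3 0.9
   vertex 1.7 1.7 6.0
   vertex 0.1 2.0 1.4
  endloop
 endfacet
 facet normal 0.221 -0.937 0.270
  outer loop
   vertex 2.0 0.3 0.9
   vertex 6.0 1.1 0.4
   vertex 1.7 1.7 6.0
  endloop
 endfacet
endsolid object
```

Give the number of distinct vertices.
7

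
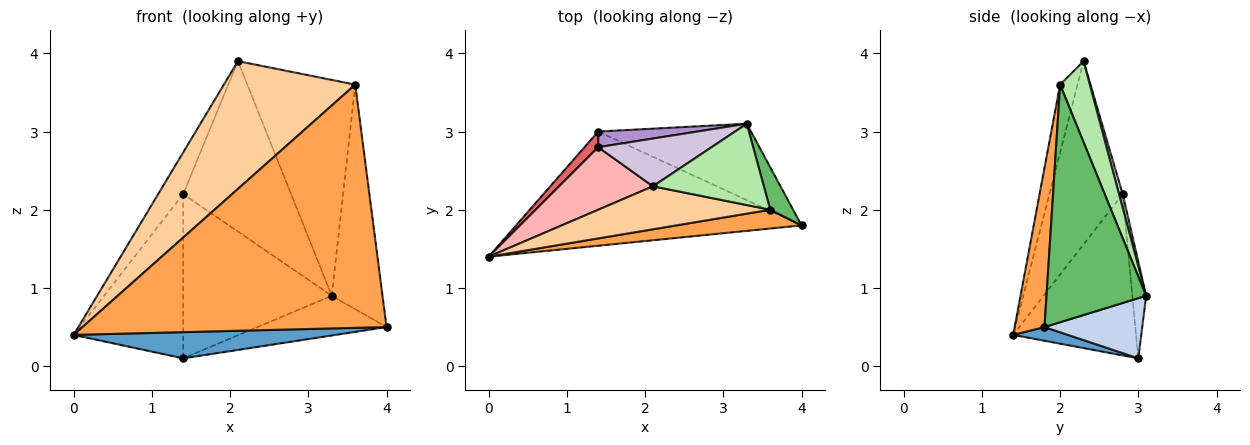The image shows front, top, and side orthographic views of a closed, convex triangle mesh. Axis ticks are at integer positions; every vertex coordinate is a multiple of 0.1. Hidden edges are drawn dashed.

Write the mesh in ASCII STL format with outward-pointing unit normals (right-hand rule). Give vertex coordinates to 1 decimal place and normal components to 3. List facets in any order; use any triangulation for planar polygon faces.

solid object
 facet normal 0.047 -0.223 -0.974
  outer loop
   vertex 1.4 3.0 0.1
   vertex 4.0 1.8 0.5
   vertex 0.0 1.4 0.4
  endloop
 endfacet
 facet normal 0.330 0.435 -0.838
  outer loop
   vertex 3.3 3.1 0.9
   vertex 4.0 1.8 0.5
   vertex 1.4 3.0 0.1
  endloop
 endfacet
 facet normal 0.097 -0.992 0.077
  outer loop
   vertex 3.6 2.0 3.6
   vertex 0.0 1.4 0.4
   vertex 4.0 1.8 0.5
  endloop
 endfacet
 facet normal -0.125 -0.940 0.317
  outer loop
   vertex 3.6 2.0 3.6
   vertex 2.1 2.3 3.9
   vertex 0.0 1.4 0.4
  endloop
 endfacet
 facet normal 0.888 0.452 0.085
  outer loop
   vertex 3.6 2.0 3.6
   vertex 4.0 1.8 0.5
   vertex 3.3 3.1 0.9
  endloop
 endfacet
 facet normal 0.250 0.906 0.341
  outer loop
   vertex 3.6 2.0 3.6
   vertex 3.3 3.1 0.9
   vertex 2.1 2.3 3.9
  endloop
 endfacet
 facet normal -0.745 0.664 0.063
  outer loop
   vertex 1.4 2.8 2.2
   vertex 1.4 3.0 0.1
   vertex 0.0 1.4 0.4
  endloop
 endfacet
 facet normal -0.852 0.291 0.436
  outer loop
   vertex 1.4 2.8 2.2
   vertex 0.0 1.4 0.4
   vertex 2.1 2.3 3.9
  endloop
 endfacet
 facet normal -0.092 0.991 0.094
  outer loop
   vertex 1.4 2.8 2.2
   vertex 3.3 3.1 0.9
   vertex 1.4 3.0 0.1
  endloop
 endfacet
 facet normal 0.033 0.962 0.270
  outer loop
   vertex 1.4 2.8 2.2
   vertex 2.1 2.3 3.9
   vertex 3.3 3.1 0.9
  endloop
 endfacet
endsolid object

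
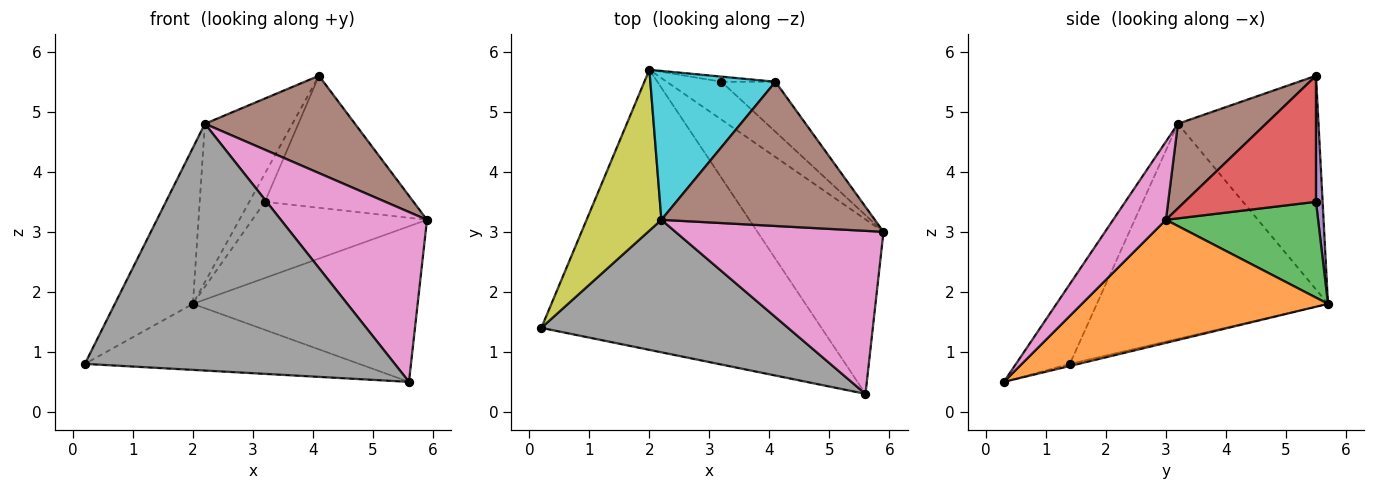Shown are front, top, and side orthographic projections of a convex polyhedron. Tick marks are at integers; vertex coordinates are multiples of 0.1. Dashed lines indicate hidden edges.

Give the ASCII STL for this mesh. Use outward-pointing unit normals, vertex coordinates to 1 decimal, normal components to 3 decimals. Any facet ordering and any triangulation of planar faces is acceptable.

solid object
 facet normal -0.007 0.229 -0.973
  outer loop
   vertex 5.6 0.3 0.5
   vertex 0.2 1.4 0.8
   vertex 2.0 5.7 1.8
  endloop
 endfacet
 facet normal 0.589 0.538 -0.603
  outer loop
   vertex 5.6 0.3 0.5
   vertex 2.0 5.7 1.8
   vertex 5.9 3.0 3.2
  endloop
 endfacet
 facet normal 0.615 0.706 -0.351
  outer loop
   vertex 3.2 5.5 3.5
   vertex 5.9 3.0 3.2
   vertex 2.0 5.7 1.8
  endloop
 endfacet
 facet normal 0.637 0.721 -0.273
  outer loop
   vertex 3.2 5.5 3.5
   vertex 4.1 5.5 5.6
   vertex 5.9 3.0 3.2
  endloop
 endfacet
 facet normal 0.385 0.908 -0.165
  outer loop
   vertex 3.2 5.5 3.5
   vertex 2.0 5.7 1.8
   vertex 4.1 5.5 5.6
  endloop
 endfacet
 facet normal 0.312 -0.532 0.788
  outer loop
   vertex 2.2 3.2 4.8
   vertex 5.9 3.0 3.2
   vertex 4.1 5.5 5.6
  endloop
 endfacet
 facet normal 0.252 -0.698 0.670
  outer loop
   vertex 2.2 3.2 4.8
   vertex 5.6 0.3 0.5
   vertex 5.9 3.0 3.2
  endloop
 endfacet
 facet normal -0.151 -0.871 0.468
  outer loop
   vertex 2.2 3.2 4.8
   vertex 0.2 1.4 0.8
   vertex 5.6 0.3 0.5
  endloop
 endfacet
 facet normal -0.900 0.304 0.313
  outer loop
   vertex 2.2 3.2 4.8
   vertex 2.0 5.7 1.8
   vertex 0.2 1.4 0.8
  endloop
 endfacet
 facet normal -0.760 0.473 0.445
  outer loop
   vertex 2.2 3.2 4.8
   vertex 4.1 5.5 5.6
   vertex 2.0 5.7 1.8
  endloop
 endfacet
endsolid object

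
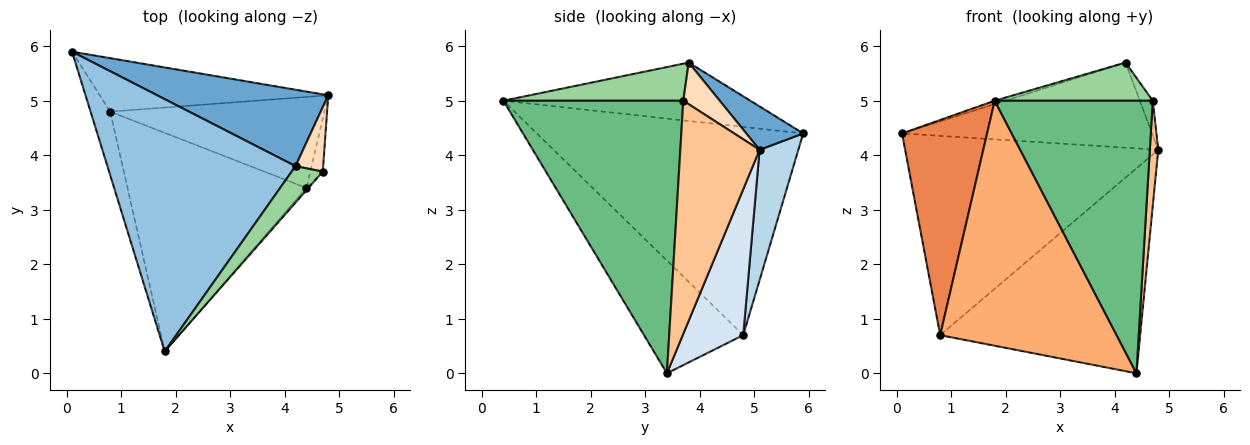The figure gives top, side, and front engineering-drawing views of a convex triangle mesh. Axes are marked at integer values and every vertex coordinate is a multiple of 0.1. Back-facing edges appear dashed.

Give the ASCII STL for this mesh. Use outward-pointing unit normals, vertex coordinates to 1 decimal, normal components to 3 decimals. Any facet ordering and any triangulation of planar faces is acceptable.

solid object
 facet normal 0.167 0.734 0.659
  outer loop
   vertex 4.2 3.8 5.7
   vertex 4.8 5.1 4.1
   vertex 0.1 5.9 4.4
  endloop
 endfacet
 facet normal -0.296 0.013 0.955
  outer loop
   vertex 4.2 3.8 5.7
   vertex 0.1 5.9 4.4
   vertex 1.8 0.4 5.0
  endloop
 endfacet
 facet normal 0.146 0.955 -0.256
  outer loop
   vertex 0.8 4.8 0.7
   vertex 0.1 5.9 4.4
   vertex 4.8 5.1 4.1
  endloop
 endfacet
 facet normal 0.266 0.881 -0.391
  outer loop
   vertex 0.8 4.8 0.7
   vertex 4.8 5.1 4.1
   vertex 4.4 3.4 0.0
  endloop
 endfacet
 facet normal -0.949 -0.303 -0.089
  outer loop
   vertex 0.8 4.8 0.7
   vertex 1.8 0.4 5.0
   vertex 0.1 5.9 4.4
  endloop
 endfacet
 facet normal -0.387 -0.688 -0.614
  outer loop
   vertex 0.8 4.8 0.7
   vertex 4.4 3.4 0.0
   vertex 1.8 0.4 5.0
  endloop
 endfacet
 facet normal 0.993 -0.105 -0.053
  outer loop
   vertex 4.7 3.7 5.0
   vertex 4.4 3.4 0.0
   vertex 4.8 5.1 4.1
  endloop
 endfacet
 facet normal 0.799 0.284 0.530
  outer loop
   vertex 4.7 3.7 5.0
   vertex 4.8 5.1 4.1
   vertex 4.2 3.8 5.7
  endloop
 endfacet
 facet normal 0.751 -0.660 -0.005
  outer loop
   vertex 4.7 3.7 5.0
   vertex 1.8 0.4 5.0
   vertex 4.4 3.4 0.0
  endloop
 endfacet
 facet normal 0.635 -0.558 0.534
  outer loop
   vertex 4.7 3.7 5.0
   vertex 4.2 3.8 5.7
   vertex 1.8 0.4 5.0
  endloop
 endfacet
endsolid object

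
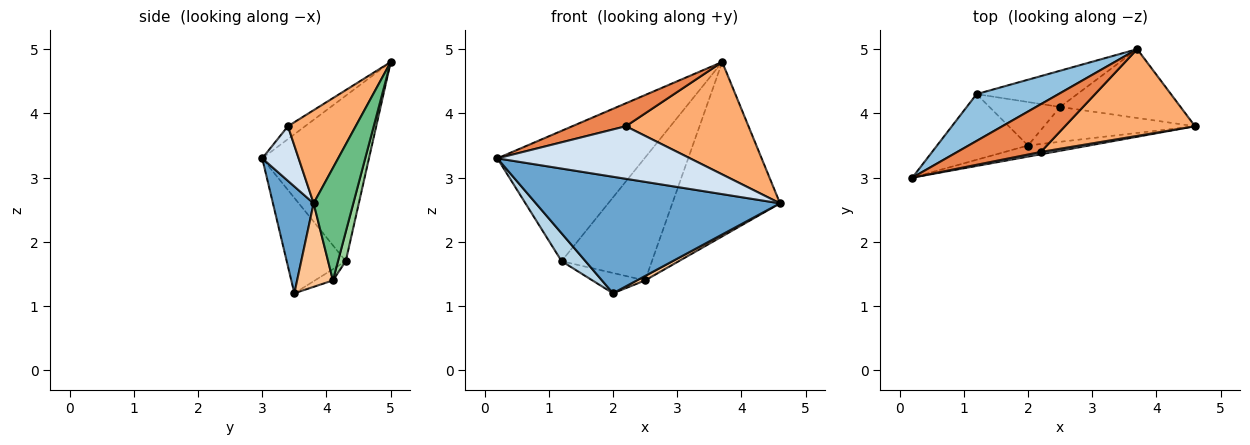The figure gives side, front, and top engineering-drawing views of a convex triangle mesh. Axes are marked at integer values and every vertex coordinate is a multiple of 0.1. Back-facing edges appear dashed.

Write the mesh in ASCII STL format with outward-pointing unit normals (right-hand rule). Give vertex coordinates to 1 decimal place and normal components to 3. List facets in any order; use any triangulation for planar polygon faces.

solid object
 facet normal 0.164 -0.982 -0.094
  outer loop
   vertex 2.0 3.5 1.2
   vertex 4.6 3.8 2.6
   vertex 0.2 3.0 3.3
  endloop
 endfacet
 facet normal -0.564 0.777 0.279
  outer loop
   vertex 1.2 4.3 1.7
   vertex 0.2 3.0 3.3
   vertex 3.7 5.0 4.8
  endloop
 endfacet
 facet normal -0.695 -0.281 -0.662
  outer loop
   vertex 1.2 4.3 1.7
   vertex 2.0 3.5 1.2
   vertex 0.2 3.0 3.3
  endloop
 endfacet
 facet normal 0.185 -0.982 0.044
  outer loop
   vertex 2.2 3.4 3.8
   vertex 0.2 3.0 3.3
   vertex 4.6 3.8 2.6
  endloop
 endfacet
 facet normal -0.137 -0.429 0.893
  outer loop
   vertex 2.2 3.4 3.8
   vertex 3.7 5.0 4.8
   vertex 0.2 3.0 3.3
  endloop
 endfacet
 facet normal 0.401 -0.725 0.560
  outer loop
   vertex 2.2 3.4 3.8
   vertex 4.6 3.8 2.6
   vertex 3.7 5.0 4.8
  endloop
 endfacet
 facet normal 0.481 -0.111 -0.870
  outer loop
   vertex 2.5 4.1 1.4
   vertex 4.6 3.8 2.6
   vertex 2.0 3.5 1.2
  endloop
 endfacet
 facet normal -0.143 0.418 -0.897
  outer loop
   vertex 2.5 4.1 1.4
   vertex 2.0 3.5 1.2
   vertex 1.2 4.3 1.7
  endloop
 endfacet
 facet normal 0.324 0.880 -0.347
  outer loop
   vertex 2.5 4.1 1.4
   vertex 3.7 5.0 4.8
   vertex 4.6 3.8 2.6
  endloop
 endfacet
 facet normal 0.082 0.956 -0.282
  outer loop
   vertex 2.5 4.1 1.4
   vertex 1.2 4.3 1.7
   vertex 3.7 5.0 4.8
  endloop
 endfacet
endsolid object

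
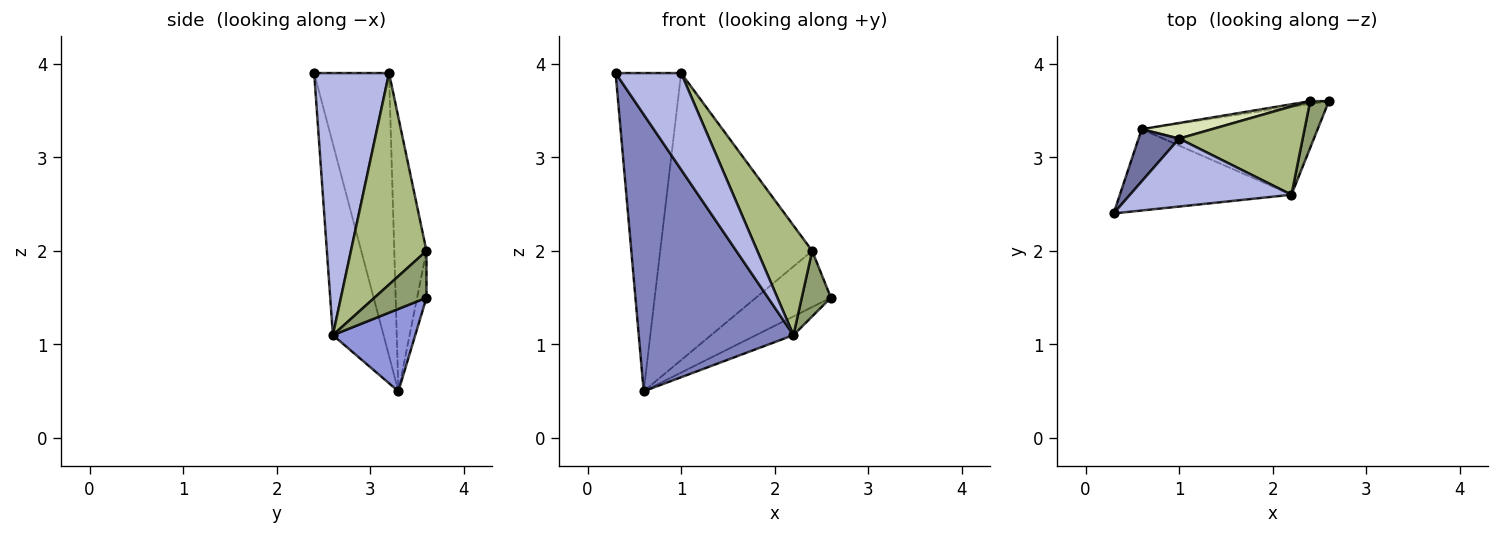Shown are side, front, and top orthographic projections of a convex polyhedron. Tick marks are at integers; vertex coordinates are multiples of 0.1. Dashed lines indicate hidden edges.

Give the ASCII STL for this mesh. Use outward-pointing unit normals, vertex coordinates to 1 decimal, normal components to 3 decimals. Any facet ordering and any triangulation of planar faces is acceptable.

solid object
 facet normal -0.748 0.655 0.107
  outer loop
   vertex 1.0 3.2 3.9
   vertex 0.6 3.3 0.5
   vertex 0.3 2.4 3.9
  endloop
 endfacet
 facet normal -0.300 -0.915 -0.269
  outer loop
   vertex 2.2 2.6 1.1
   vertex 0.3 2.4 3.9
   vertex 0.6 3.3 0.5
  endloop
 endfacet
 facet normal 0.416 0.189 -0.889
  outer loop
   vertex 2.2 2.6 1.1
   vertex 0.6 3.3 0.5
   vertex 2.6 3.6 1.5
  endloop
 endfacet
 facet normal 0.683 -0.597 0.421
  outer loop
   vertex 2.2 2.6 1.1
   vertex 1.0 3.2 3.9
   vertex 0.3 2.4 3.9
  endloop
 endfacet
 facet normal 0.824 -0.461 0.330
  outer loop
   vertex 2.4 3.6 2.0
   vertex 2.2 2.6 1.1
   vertex 2.6 3.6 1.5
  endloop
 endfacet
 facet normal 0.732 -0.531 0.427
  outer loop
   vertex 2.4 3.6 2.0
   vertex 1.0 3.2 3.9
   vertex 2.2 2.6 1.1
  endloop
 endfacet
 facet normal -0.124 0.991 -0.050
  outer loop
   vertex 2.4 3.6 2.0
   vertex 2.6 3.6 1.5
   vertex 0.6 3.3 0.5
  endloop
 endfacet
 facet normal -0.207 0.977 0.053
  outer loop
   vertex 2.4 3.6 2.0
   vertex 0.6 3.3 0.5
   vertex 1.0 3.2 3.9
  endloop
 endfacet
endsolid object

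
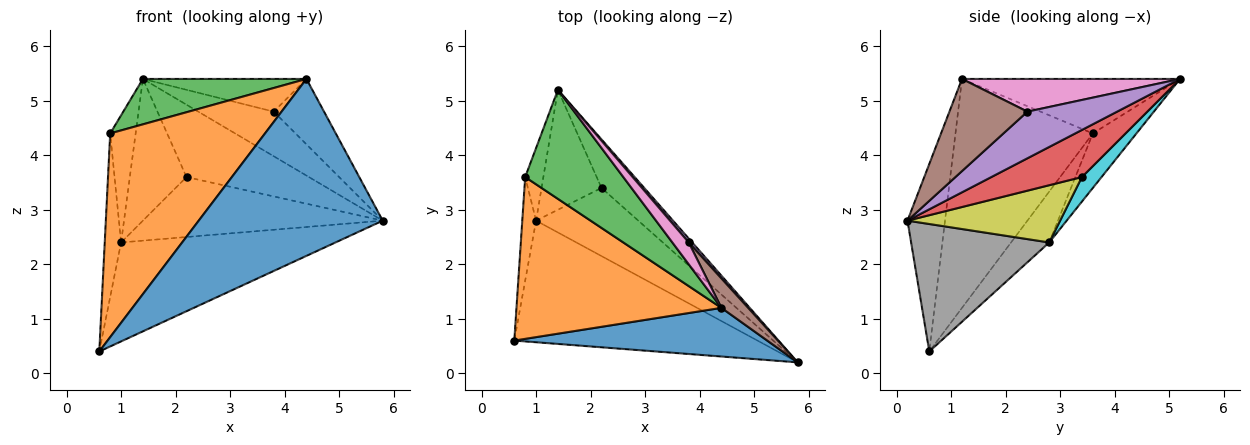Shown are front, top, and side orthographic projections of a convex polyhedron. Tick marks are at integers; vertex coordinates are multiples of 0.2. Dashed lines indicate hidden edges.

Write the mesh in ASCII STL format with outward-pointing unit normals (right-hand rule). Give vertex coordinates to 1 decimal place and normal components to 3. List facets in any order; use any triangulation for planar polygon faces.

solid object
 facet normal -0.193 -0.946 0.260
  outer loop
   vertex 4.4 1.2 5.4
   vertex 0.6 0.6 0.4
   vertex 5.8 0.2 2.8
  endloop
 endfacet
 facet normal -0.571 -0.643 0.511
  outer loop
   vertex 4.4 1.2 5.4
   vertex 0.8 3.6 4.4
   vertex 0.6 0.6 0.4
  endloop
 endfacet
 facet normal -0.456 -0.342 0.821
  outer loop
   vertex 4.4 1.2 5.4
   vertex 1.4 5.2 5.4
   vertex 0.8 3.6 4.4
  endloop
 endfacet
 facet normal 0.523 0.708 -0.475
  outer loop
   vertex 2.2 3.4 3.6
   vertex 1.4 5.2 5.4
   vertex 5.8 0.2 2.8
  endloop
 endfacet
 facet normal 0.764 0.643 0.057
  outer loop
   vertex 3.8 2.4 4.8
   vertex 5.8 0.2 2.8
   vertex 1.4 5.2 5.4
  endloop
 endfacet
 facet normal 0.816 0.527 0.237
  outer loop
   vertex 3.8 2.4 4.8
   vertex 4.4 1.2 5.4
   vertex 5.8 0.2 2.8
  endloop
 endfacet
 facet normal 0.743 0.557 0.371
  outer loop
   vertex 3.8 2.4 4.8
   vertex 1.4 5.2 5.4
   vertex 4.4 1.2 5.4
  endloop
 endfacet
 facet normal 0.377 0.585 -0.719
  outer loop
   vertex 1.0 2.8 2.4
   vertex 5.8 0.2 2.8
   vertex 0.6 0.6 0.4
  endloop
 endfacet
 facet normal 0.388 0.609 -0.692
  outer loop
   vertex 1.0 2.8 2.4
   vertex 2.2 3.4 3.6
   vertex 5.8 0.2 2.8
  endloop
 endfacet
 facet normal 0.255 0.738 -0.625
  outer loop
   vertex 1.0 2.8 2.4
   vertex 1.4 5.2 5.4
   vertex 2.2 3.4 3.6
  endloop
 endfacet
 facet normal -0.892 0.382 -0.242
  outer loop
   vertex 1.0 2.8 2.4
   vertex 0.6 0.6 0.4
   vertex 0.8 3.6 4.4
  endloop
 endfacet
 facet normal -0.830 0.484 -0.277
  outer loop
   vertex 1.0 2.8 2.4
   vertex 0.8 3.6 4.4
   vertex 1.4 5.2 5.4
  endloop
 endfacet
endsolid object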